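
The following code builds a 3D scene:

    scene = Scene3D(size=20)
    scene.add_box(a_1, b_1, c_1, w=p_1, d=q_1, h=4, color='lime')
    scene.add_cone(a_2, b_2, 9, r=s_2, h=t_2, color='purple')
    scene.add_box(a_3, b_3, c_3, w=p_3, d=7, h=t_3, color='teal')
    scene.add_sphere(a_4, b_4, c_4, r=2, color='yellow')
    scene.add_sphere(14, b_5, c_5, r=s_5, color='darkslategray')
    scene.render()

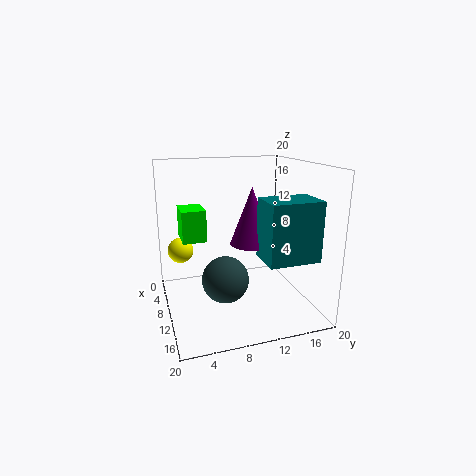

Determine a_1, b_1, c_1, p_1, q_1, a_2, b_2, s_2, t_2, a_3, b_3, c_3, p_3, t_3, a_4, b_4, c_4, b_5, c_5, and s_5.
a_1 = 9
b_1 = 2
c_1 = 11
p_1 = 4
q_1 = 3
a_2 = 10
b_2 = 12
s_2 = 3
t_2 = 8
a_3 = 12
b_3 = 12
c_3 = 8
p_3 = 5
t_3 = 8
a_4 = 2
b_4 = 3
c_4 = 6
b_5 = 7
c_5 = 6
s_5 = 3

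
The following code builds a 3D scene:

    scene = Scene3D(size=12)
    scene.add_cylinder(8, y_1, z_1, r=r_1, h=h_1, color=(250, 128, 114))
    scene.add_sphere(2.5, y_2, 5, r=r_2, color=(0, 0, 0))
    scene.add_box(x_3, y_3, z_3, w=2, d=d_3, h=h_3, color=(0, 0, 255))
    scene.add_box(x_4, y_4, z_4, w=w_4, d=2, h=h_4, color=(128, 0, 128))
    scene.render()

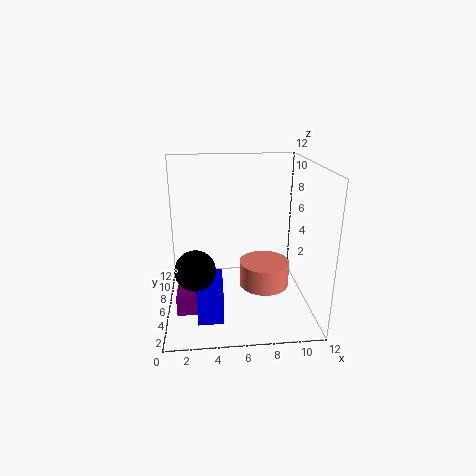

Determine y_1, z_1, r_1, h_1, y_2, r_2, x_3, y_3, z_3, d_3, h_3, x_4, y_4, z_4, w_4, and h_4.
y_1 = 4.5; z_1 = 2.5; r_1 = 2; h_1 = 2; y_2 = 2.5; r_2 = 1.5; x_3 = 2.5; y_3 = 2; z_3 = 0.5; d_3 = 2.5; h_3 = 3.5; x_4 = 1; y_4 = 2; z_4 = 1.5; w_4 = 3.5; h_4 = 1.5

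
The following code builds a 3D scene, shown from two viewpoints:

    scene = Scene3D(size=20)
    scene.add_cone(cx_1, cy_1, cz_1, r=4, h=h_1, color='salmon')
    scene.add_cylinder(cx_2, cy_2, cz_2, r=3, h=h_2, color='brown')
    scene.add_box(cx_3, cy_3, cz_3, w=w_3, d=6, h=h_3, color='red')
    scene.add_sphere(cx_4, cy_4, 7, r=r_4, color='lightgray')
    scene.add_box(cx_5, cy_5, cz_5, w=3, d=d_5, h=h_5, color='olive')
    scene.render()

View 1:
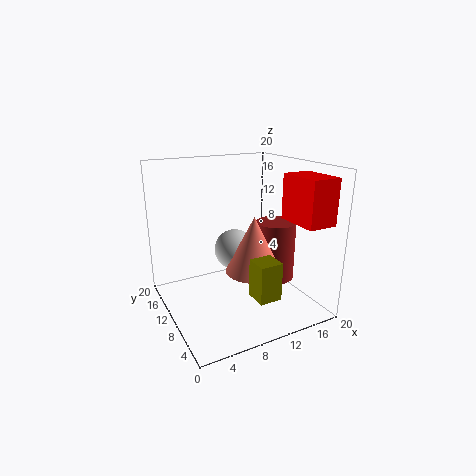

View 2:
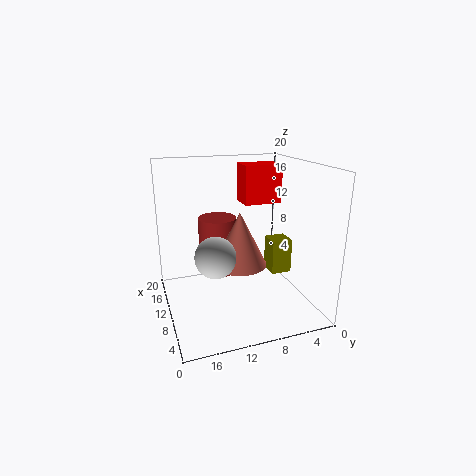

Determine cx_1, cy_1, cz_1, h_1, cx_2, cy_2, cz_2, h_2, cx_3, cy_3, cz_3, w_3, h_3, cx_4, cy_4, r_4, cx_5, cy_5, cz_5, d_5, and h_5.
cx_1 = 12; cy_1 = 9; cz_1 = 5; h_1 = 8; cx_2 = 17; cy_2 = 11; cz_2 = 2; h_2 = 9; cx_3 = 15; cy_3 = 1; cz_3 = 13; w_3 = 4; h_3 = 6; cx_4 = 11; cy_4 = 13; r_4 = 3; cx_5 = 9; cy_5 = 2; cz_5 = 4; d_5 = 3; h_5 = 5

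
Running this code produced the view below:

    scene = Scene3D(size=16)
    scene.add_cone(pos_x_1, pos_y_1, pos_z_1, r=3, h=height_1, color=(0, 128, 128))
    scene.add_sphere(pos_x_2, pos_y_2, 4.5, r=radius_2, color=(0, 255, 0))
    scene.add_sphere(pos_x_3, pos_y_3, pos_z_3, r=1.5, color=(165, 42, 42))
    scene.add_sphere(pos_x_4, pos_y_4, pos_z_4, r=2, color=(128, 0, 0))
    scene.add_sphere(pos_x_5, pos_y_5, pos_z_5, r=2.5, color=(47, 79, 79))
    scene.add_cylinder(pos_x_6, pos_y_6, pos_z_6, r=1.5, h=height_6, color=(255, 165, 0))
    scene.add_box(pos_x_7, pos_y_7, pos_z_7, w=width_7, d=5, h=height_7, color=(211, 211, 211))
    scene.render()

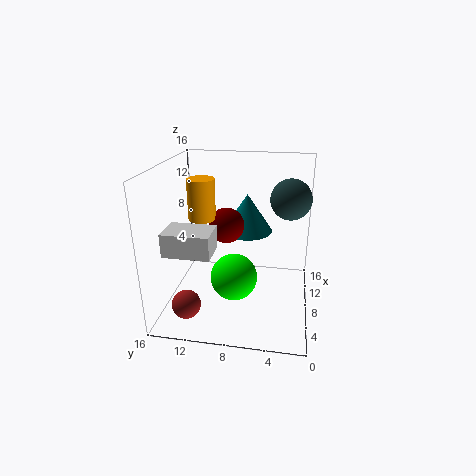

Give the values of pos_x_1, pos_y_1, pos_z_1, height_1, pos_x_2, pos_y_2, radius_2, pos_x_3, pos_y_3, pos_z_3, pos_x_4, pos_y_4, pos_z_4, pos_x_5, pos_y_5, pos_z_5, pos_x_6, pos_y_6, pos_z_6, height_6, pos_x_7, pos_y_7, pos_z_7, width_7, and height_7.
pos_x_1 = 11.5
pos_y_1 = 7.5
pos_z_1 = 7.5
height_1 = 4.5
pos_x_2 = 5.5
pos_y_2 = 8
radius_2 = 2.5
pos_x_3 = 2.5
pos_y_3 = 12.5
pos_z_3 = 2.5
pos_x_4 = 9
pos_y_4 = 9.5
pos_z_4 = 9
pos_x_5 = 13.5
pos_y_5 = 2.5
pos_z_5 = 11
pos_x_6 = 8
pos_y_6 = 12
pos_z_6 = 10
height_6 = 4.5
pos_x_7 = 3
pos_y_7 = 10
pos_z_7 = 7.5
width_7 = 3.5
height_7 = 2.5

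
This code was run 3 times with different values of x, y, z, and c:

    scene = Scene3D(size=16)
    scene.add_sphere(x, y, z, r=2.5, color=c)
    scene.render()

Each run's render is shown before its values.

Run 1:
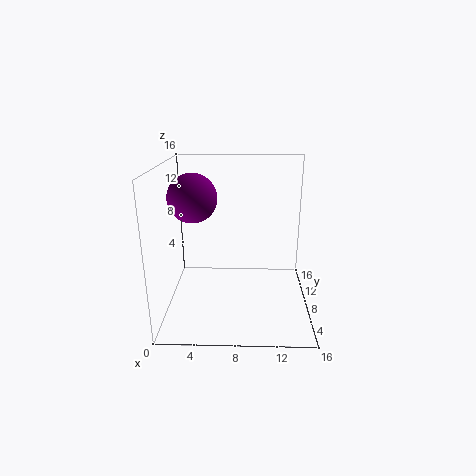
x = 3.5, y = 6, z = 13, c = 'purple'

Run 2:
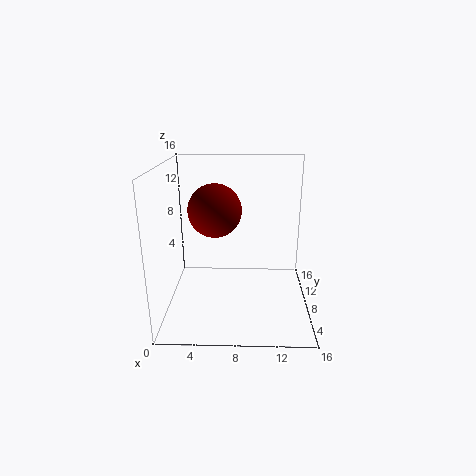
x = 6, y = 3.5, z = 12.5, c = 'maroon'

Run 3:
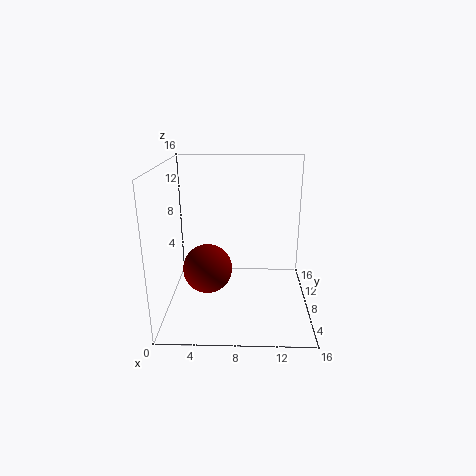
x = 5, y = 4.5, z = 6, c = 'maroon'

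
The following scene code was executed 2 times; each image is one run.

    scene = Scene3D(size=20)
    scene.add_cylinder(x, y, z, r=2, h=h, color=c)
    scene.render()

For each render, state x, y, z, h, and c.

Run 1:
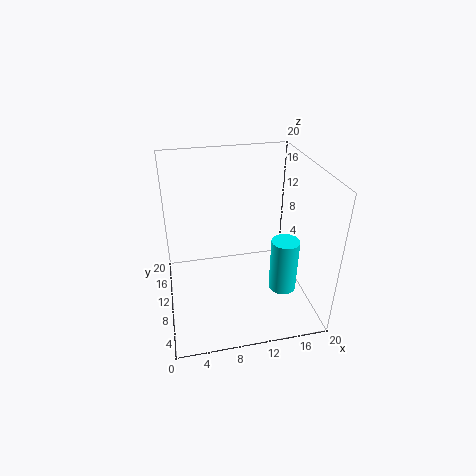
x = 16.5; y = 8.5; z = 1.5; h = 8; c = 'cyan'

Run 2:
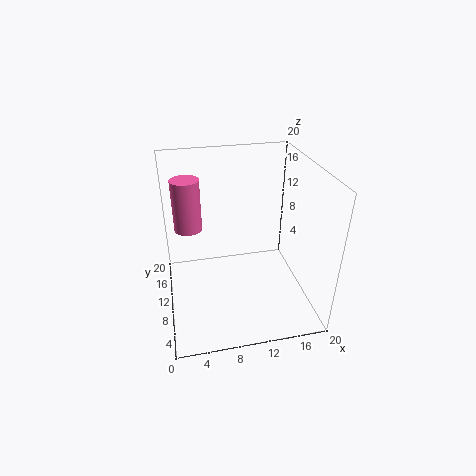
x = 3.5; y = 14; z = 10; h = 7.5; c = 'hotpink'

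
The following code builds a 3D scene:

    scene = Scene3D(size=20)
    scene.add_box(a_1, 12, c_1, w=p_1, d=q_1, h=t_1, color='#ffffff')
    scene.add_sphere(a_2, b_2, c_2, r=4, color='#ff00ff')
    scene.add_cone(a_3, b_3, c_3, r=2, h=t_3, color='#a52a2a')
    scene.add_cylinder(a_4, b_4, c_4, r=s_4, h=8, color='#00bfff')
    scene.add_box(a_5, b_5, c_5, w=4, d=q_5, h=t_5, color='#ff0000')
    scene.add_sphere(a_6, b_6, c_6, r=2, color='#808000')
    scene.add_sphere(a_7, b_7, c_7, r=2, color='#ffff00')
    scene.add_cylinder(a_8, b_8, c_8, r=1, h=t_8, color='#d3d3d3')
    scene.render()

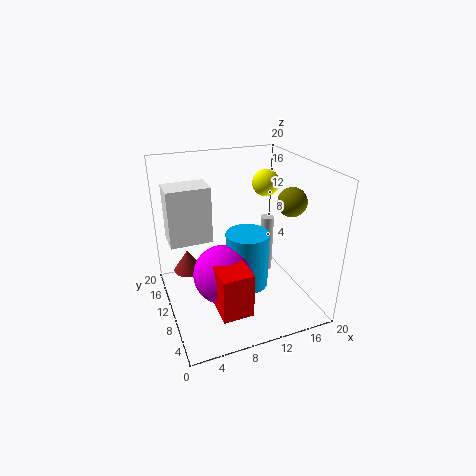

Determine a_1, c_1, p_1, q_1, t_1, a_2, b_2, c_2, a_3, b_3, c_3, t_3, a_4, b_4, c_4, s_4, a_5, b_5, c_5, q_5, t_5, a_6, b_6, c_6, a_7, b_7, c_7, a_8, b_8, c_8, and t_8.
a_1 = 1, c_1 = 9, p_1 = 6, q_1 = 4, t_1 = 8, a_2 = 7, b_2 = 8, c_2 = 6, a_3 = 3, b_3 = 11, c_3 = 6, t_3 = 3, a_4 = 11, b_4 = 9, c_4 = 3, s_4 = 3, a_5 = 5, b_5 = 2, c_5 = 3, q_5 = 4, t_5 = 6, a_6 = 17, b_6 = 8, c_6 = 15, a_7 = 16, b_7 = 14, c_7 = 16, a_8 = 16, b_8 = 13, c_8 = 2, t_8 = 9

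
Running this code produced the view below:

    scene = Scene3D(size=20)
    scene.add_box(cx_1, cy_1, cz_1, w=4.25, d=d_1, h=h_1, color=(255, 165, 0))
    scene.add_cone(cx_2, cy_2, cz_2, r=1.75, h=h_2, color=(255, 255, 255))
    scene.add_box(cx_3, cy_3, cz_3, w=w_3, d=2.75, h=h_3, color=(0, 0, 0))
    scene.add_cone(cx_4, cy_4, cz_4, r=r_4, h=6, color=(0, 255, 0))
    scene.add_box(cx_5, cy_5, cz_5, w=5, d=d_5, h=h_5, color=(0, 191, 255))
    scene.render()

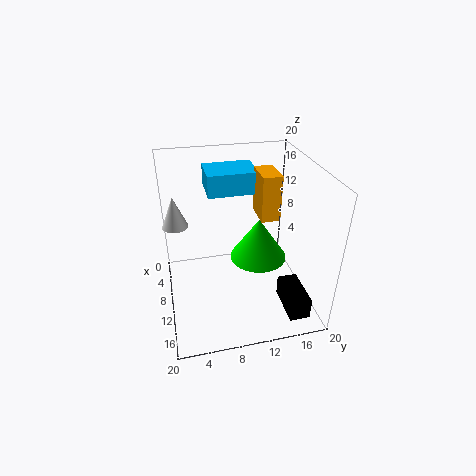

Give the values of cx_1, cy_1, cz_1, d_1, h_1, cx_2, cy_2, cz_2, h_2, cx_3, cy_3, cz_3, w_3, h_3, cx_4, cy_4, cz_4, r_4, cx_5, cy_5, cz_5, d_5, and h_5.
cx_1 = 8.25
cy_1 = 12.5
cz_1 = 13.5
d_1 = 2.5
h_1 = 6
cx_2 = 8.25
cy_2 = 1.75
cz_2 = 12
h_2 = 4.25
cx_3 = 12.75
cy_3 = 15.25
cz_3 = 1.25
w_3 = 5.75
h_3 = 3
cx_4 = 10
cy_4 = 13
cz_4 = 6.5
r_4 = 4
cx_5 = 4.25
cy_5 = 6.25
cz_5 = 16
d_5 = 6.75
h_5 = 3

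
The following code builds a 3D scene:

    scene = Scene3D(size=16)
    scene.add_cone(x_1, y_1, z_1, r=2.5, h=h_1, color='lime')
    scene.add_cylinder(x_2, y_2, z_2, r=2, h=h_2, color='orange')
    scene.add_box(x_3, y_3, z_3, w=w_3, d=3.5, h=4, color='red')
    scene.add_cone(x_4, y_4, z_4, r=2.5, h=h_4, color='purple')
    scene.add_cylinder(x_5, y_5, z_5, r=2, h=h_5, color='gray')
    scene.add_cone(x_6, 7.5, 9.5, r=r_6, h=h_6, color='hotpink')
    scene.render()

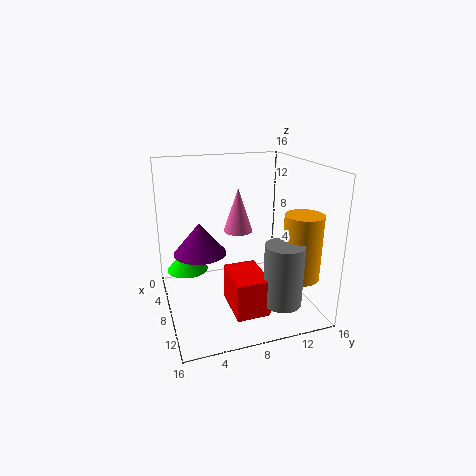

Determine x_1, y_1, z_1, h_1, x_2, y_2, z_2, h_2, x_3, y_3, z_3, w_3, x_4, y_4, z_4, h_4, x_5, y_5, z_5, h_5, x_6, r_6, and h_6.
x_1 = 3, y_1 = 3, z_1 = 2.5, h_1 = 3, x_2 = 12.5, y_2 = 13.5, z_2 = 4.5, h_2 = 7, x_3 = 9, y_3 = 6, z_3 = 1.5, w_3 = 5, x_4 = 11.5, y_4 = 3, z_4 = 8.5, h_4 = 3, x_5 = 13.5, y_5 = 11, z_5 = 2.5, h_5 = 6.5, x_6 = 9.5, r_6 = 1.5, h_6 = 4.5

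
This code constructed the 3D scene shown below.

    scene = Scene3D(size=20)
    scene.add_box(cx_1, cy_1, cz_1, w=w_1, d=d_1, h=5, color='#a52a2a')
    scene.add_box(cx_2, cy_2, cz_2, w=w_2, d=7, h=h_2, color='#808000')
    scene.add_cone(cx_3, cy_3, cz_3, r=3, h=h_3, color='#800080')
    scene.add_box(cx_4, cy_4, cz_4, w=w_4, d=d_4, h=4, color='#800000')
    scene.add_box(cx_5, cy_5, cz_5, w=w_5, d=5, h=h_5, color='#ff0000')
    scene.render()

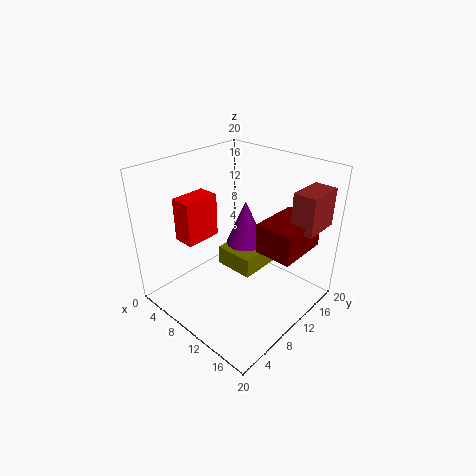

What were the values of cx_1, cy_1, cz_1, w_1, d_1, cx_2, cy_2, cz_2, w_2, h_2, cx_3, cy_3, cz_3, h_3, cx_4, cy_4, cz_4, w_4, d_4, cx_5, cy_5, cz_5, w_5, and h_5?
cx_1 = 17; cy_1 = 12; cz_1 = 13; w_1 = 3; d_1 = 5; cx_2 = 5; cy_2 = 11; cz_2 = 3; w_2 = 6; h_2 = 3; cx_3 = 7; cy_3 = 15; cz_3 = 6; h_3 = 7; cx_4 = 14; cy_4 = 9; cz_4 = 10; w_4 = 5; d_4 = 7; cx_5 = 4; cy_5 = 4; cz_5 = 10; w_5 = 3; h_5 = 6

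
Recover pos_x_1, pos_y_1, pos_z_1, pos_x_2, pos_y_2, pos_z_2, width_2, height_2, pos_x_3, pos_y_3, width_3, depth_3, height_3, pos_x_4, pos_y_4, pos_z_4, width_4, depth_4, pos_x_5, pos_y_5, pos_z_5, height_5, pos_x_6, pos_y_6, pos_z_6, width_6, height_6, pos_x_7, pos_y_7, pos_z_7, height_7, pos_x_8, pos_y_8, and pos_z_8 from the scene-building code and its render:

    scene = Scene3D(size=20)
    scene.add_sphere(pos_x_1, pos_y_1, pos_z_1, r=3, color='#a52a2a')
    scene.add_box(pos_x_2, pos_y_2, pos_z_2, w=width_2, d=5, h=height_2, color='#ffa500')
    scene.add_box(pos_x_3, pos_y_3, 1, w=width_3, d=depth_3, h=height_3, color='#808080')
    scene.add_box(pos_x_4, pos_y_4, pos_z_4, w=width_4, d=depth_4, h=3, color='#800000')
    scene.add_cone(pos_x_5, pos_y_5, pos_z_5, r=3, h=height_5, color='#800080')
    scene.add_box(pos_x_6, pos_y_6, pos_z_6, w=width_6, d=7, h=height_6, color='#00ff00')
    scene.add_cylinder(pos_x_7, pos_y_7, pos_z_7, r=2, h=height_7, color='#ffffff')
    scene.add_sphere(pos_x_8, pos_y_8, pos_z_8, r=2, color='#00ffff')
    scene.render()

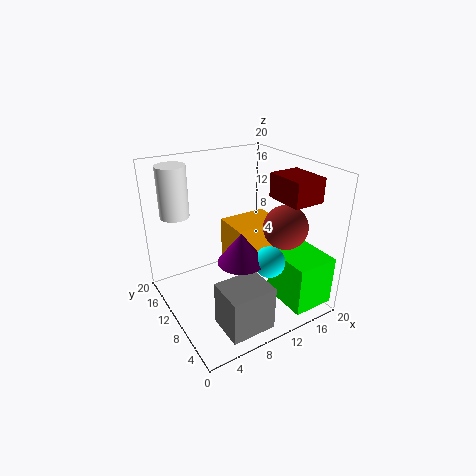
pos_x_1 = 15, pos_y_1 = 6, pos_z_1 = 12, pos_x_2 = 9, pos_y_2 = 8, pos_z_2 = 5, width_2 = 7, height_2 = 7, pos_x_3 = 4, pos_y_3 = 1, width_3 = 6, depth_3 = 5, height_3 = 6, pos_x_4 = 12, pos_y_4 = 1, pos_z_4 = 17, width_4 = 4, depth_4 = 5, pos_x_5 = 8, pos_y_5 = 6, pos_z_5 = 9, height_5 = 4, pos_x_6 = 14, pos_y_6 = 1, pos_z_6 = 1, width_6 = 6, height_6 = 7, pos_x_7 = 3, pos_y_7 = 15, pos_z_7 = 13, height_7 = 7, pos_x_8 = 11, pos_y_8 = 4, pos_z_8 = 9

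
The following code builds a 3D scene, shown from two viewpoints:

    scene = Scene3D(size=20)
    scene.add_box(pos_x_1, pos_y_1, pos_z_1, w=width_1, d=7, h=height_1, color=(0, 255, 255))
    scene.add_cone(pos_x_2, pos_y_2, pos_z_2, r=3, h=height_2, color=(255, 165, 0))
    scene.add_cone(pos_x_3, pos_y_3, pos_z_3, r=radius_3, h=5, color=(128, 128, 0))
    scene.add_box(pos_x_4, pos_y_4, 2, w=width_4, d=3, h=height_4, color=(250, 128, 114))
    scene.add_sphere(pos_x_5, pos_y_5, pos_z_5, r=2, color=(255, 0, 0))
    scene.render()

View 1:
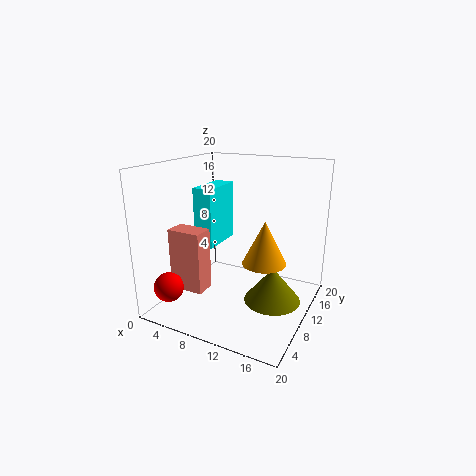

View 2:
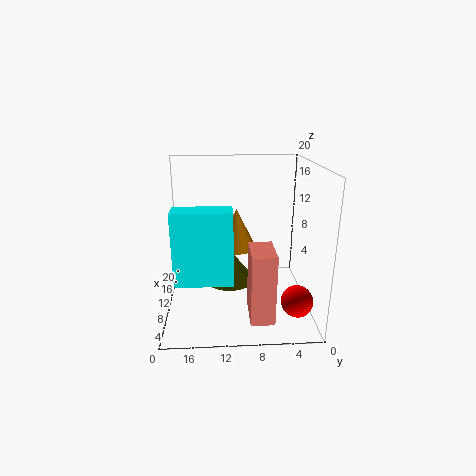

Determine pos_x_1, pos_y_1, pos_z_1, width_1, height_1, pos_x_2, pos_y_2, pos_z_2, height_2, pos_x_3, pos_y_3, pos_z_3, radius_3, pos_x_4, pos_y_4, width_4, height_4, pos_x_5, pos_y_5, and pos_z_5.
pos_x_1 = 2, pos_y_1 = 11, pos_z_1 = 7, width_1 = 3, height_1 = 9, pos_x_2 = 14, pos_y_2 = 10, pos_z_2 = 7, height_2 = 6, pos_x_3 = 15, pos_y_3 = 11, pos_z_3 = 1, radius_3 = 4, pos_x_4 = 1, pos_y_4 = 6, width_4 = 5, height_4 = 9, pos_x_5 = 3, pos_y_5 = 3, pos_z_5 = 4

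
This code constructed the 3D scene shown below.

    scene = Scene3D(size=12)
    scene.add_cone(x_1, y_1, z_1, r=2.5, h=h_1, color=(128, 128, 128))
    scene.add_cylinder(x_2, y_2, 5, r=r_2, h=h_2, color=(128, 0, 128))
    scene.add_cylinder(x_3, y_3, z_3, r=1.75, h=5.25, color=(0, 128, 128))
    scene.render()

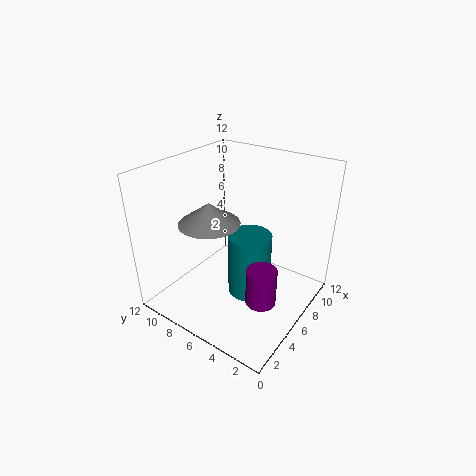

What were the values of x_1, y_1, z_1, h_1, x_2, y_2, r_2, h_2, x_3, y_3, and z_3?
x_1 = 4.5, y_1 = 7.75, z_1 = 7.5, h_1 = 1.75, x_2 = 1.5, y_2 = 1, r_2 = 1, h_2 = 2.5, x_3 = 5.5, y_3 = 4.5, z_3 = 1.75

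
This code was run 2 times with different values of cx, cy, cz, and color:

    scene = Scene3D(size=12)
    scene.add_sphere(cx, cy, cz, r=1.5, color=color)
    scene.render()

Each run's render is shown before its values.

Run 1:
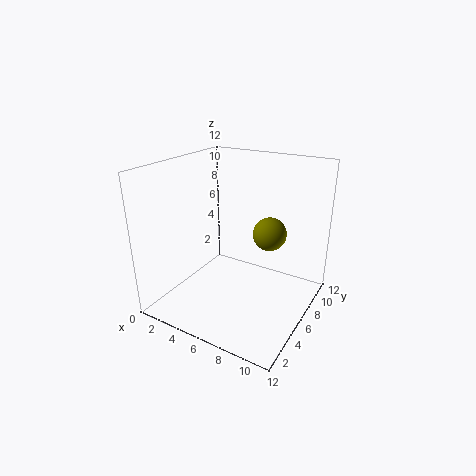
cx = 7.5, cy = 9, cz = 5.5, color = 'olive'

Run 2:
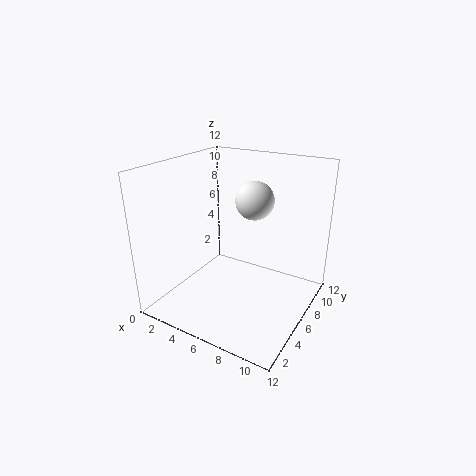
cx = 7.5, cy = 6, cz = 9.5, color = 'white'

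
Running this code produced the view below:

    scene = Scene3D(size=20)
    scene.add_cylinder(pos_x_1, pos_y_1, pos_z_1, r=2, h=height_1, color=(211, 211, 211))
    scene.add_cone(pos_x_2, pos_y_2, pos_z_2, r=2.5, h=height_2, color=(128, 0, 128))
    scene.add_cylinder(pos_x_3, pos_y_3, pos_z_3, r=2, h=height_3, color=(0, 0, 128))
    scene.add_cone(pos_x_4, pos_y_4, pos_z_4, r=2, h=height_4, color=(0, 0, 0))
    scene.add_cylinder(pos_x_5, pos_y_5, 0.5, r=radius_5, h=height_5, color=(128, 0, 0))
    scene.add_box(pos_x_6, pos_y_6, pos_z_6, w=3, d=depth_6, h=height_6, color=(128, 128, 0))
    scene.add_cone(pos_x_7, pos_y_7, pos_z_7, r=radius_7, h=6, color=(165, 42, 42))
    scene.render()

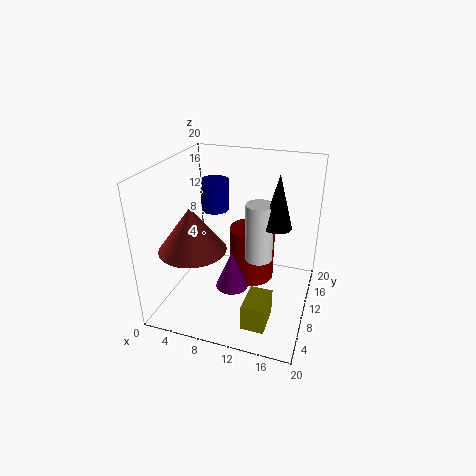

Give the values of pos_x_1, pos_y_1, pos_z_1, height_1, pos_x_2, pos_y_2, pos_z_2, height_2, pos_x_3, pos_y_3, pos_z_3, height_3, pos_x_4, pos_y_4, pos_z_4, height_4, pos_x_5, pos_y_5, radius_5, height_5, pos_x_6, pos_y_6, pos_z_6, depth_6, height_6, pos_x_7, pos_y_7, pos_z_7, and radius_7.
pos_x_1 = 12.5
pos_y_1 = 12
pos_z_1 = 6
height_1 = 8.5
pos_x_2 = 8.5
pos_y_2 = 11.5
pos_z_2 = 0.5
height_2 = 6
pos_x_3 = 5.5
pos_y_3 = 13
pos_z_3 = 12.5
height_3 = 4.5
pos_x_4 = 15
pos_y_4 = 12
pos_z_4 = 11.5
height_4 = 7.5
pos_x_5 = 10.5
pos_y_5 = 15.5
radius_5 = 3.5
height_5 = 8.5
pos_x_6 = 13
pos_y_6 = 2
pos_z_6 = 1.5
depth_6 = 4.5
height_6 = 3.5
pos_x_7 = 5
pos_y_7 = 6
pos_z_7 = 9.5
radius_7 = 4.5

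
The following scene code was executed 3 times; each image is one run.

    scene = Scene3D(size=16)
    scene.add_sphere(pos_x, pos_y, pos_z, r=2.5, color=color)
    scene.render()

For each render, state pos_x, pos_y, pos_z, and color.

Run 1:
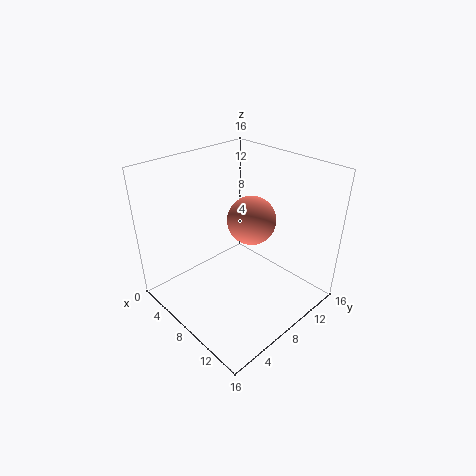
pos_x = 10; pos_y = 8; pos_z = 11; color = 'salmon'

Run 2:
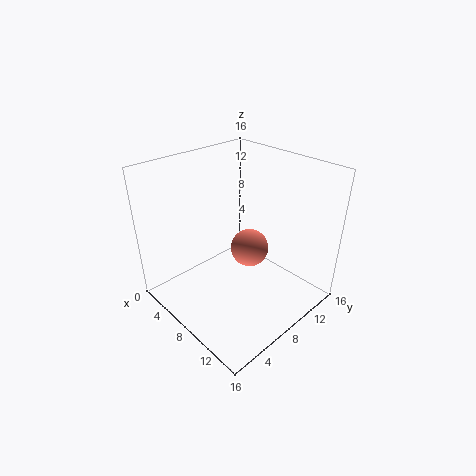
pos_x = 5; pos_y = 13; pos_z = 3; color = 'salmon'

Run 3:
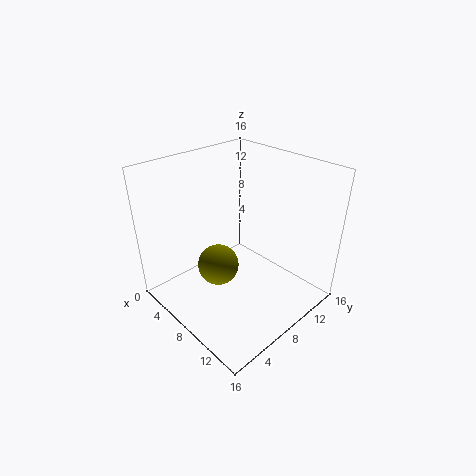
pos_x = 5; pos_y = 7.5; pos_z = 3; color = 'olive'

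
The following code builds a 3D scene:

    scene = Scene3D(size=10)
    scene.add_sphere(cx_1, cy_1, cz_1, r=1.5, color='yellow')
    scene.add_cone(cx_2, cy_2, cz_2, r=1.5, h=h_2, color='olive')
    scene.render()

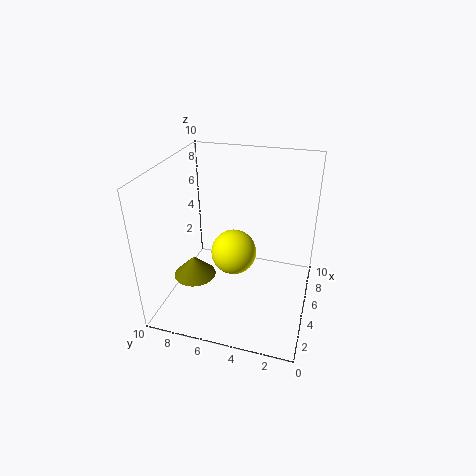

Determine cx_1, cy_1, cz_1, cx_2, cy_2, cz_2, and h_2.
cx_1 = 4, cy_1 = 5, cz_1 = 4.5, cx_2 = 4, cy_2 = 8, cz_2 = 2, h_2 = 1.5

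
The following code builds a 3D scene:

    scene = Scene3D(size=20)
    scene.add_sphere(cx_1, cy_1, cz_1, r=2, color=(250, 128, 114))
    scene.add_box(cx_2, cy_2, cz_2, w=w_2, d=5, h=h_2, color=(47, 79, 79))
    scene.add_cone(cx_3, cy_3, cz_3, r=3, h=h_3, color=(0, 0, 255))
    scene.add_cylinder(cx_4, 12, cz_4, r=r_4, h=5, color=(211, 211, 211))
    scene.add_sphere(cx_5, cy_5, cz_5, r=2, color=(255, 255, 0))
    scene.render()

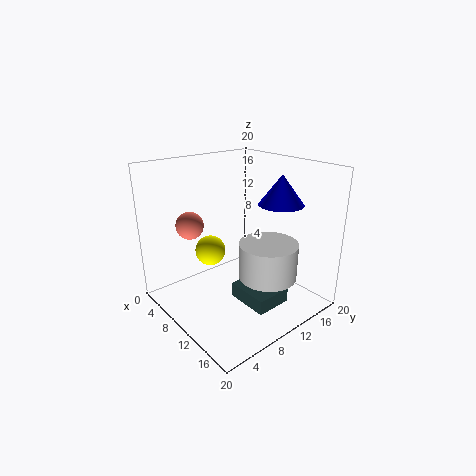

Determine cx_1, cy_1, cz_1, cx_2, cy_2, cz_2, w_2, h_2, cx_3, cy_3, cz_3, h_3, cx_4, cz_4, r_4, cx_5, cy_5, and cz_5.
cx_1 = 4, cy_1 = 6, cz_1 = 11, cx_2 = 11, cy_2 = 8, cz_2 = 2, w_2 = 6, h_2 = 2, cx_3 = 14, cy_3 = 14, cz_3 = 15, h_3 = 4, cx_4 = 14, cz_4 = 5, r_4 = 4, cx_5 = 9, cy_5 = 6, cz_5 = 9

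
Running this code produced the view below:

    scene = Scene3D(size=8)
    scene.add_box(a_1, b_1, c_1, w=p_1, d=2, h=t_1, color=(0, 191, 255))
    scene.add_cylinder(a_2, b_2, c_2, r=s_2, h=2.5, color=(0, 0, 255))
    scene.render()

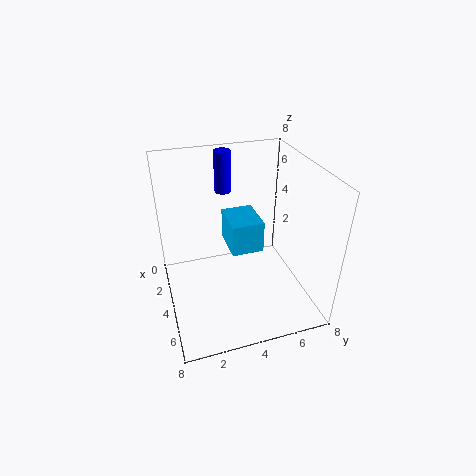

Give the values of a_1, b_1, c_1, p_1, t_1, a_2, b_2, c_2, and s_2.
a_1 = 0.5, b_1 = 4, c_1 = 2, p_1 = 2.5, t_1 = 2, a_2 = 1, b_2 = 4, c_2 = 5.5, s_2 = 0.5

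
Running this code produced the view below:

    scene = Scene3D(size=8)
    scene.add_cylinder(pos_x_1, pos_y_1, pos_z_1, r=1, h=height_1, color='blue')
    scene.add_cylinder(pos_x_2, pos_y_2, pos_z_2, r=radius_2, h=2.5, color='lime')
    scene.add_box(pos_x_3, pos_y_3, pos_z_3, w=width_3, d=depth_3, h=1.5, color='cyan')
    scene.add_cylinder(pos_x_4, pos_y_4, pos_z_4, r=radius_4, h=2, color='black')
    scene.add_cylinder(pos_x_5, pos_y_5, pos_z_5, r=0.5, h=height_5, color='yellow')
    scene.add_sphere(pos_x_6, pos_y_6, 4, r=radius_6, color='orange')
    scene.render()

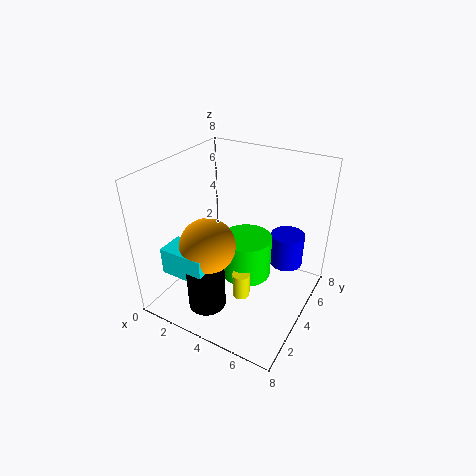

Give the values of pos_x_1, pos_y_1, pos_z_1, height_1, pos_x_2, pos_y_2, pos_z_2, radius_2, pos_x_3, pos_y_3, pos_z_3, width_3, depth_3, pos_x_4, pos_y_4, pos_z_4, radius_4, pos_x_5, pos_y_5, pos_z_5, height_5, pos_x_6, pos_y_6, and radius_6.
pos_x_1 = 6, pos_y_1 = 6.5, pos_z_1 = 1.5, height_1 = 2, pos_x_2 = 4, pos_y_2 = 5, pos_z_2 = 1, radius_2 = 1.5, pos_x_3 = 1, pos_y_3 = 1, pos_z_3 = 2.5, width_3 = 2.5, depth_3 = 1.5, pos_x_4 = 3.5, pos_y_4 = 1.5, pos_z_4 = 1, radius_4 = 1, pos_x_5 = 4.5, pos_y_5 = 3.5, pos_z_5 = 0.5, height_5 = 1.5, pos_x_6 = 3, pos_y_6 = 2.5, radius_6 = 1.5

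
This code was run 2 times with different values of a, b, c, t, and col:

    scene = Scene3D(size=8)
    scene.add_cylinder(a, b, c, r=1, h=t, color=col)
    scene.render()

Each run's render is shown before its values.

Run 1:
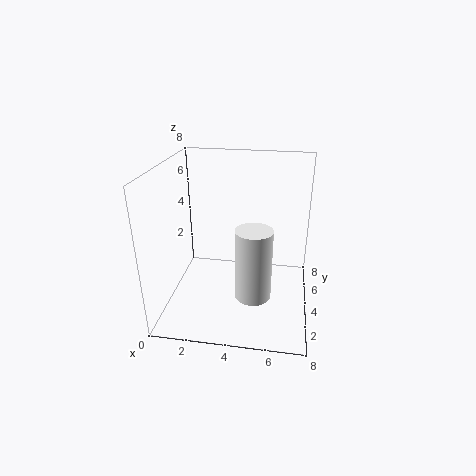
a = 5; b = 3; c = 1; t = 4; col = 'white'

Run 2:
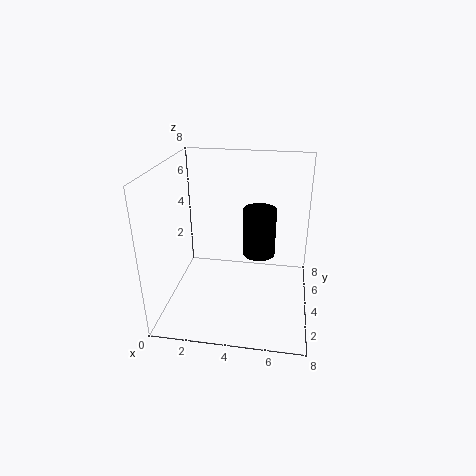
a = 5; b = 6; c = 2; t = 3; col = 'black'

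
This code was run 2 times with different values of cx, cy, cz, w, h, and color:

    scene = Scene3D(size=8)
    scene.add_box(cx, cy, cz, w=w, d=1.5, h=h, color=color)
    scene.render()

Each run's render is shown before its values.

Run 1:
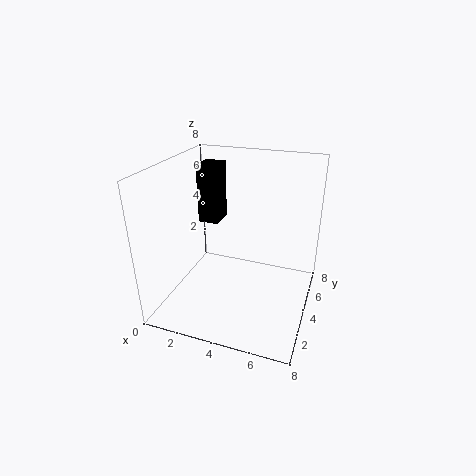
cx = 1; cy = 5.25; cz = 4; w = 1.25; h = 3.5; color = 'black'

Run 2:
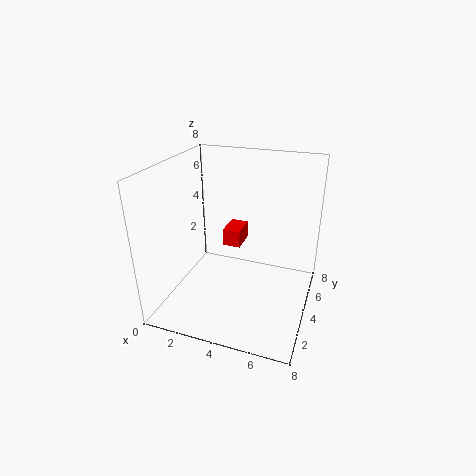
cx = 3; cy = 4.25; cz = 3.25; w = 1; h = 1; color = 'red'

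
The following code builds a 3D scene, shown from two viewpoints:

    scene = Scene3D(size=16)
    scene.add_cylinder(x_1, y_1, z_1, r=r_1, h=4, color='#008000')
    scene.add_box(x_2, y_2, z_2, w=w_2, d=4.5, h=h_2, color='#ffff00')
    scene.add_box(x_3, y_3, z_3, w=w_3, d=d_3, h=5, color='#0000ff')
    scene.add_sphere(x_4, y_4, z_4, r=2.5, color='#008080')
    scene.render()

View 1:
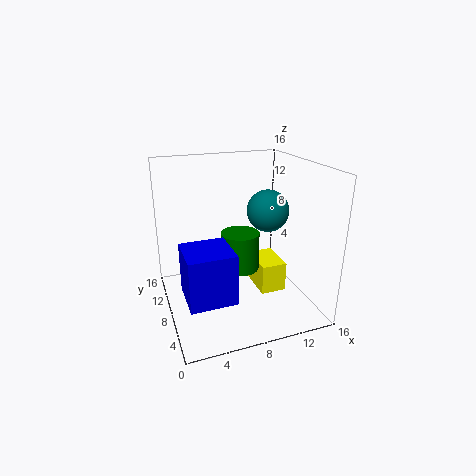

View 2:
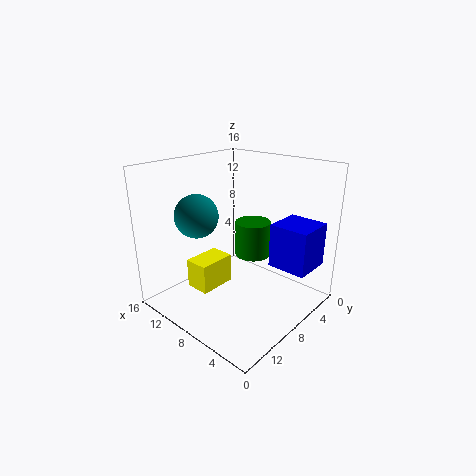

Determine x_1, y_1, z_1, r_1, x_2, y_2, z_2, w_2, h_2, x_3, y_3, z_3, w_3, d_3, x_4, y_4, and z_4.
x_1 = 7.5
y_1 = 6
z_1 = 5.5
r_1 = 2
x_2 = 10.5
y_2 = 6.5
z_2 = 1
w_2 = 3
h_2 = 3.5
x_3 = 1
y_3 = 1
z_3 = 4.5
w_3 = 4.5
d_3 = 4.5
x_4 = 12.5
y_4 = 10
z_4 = 10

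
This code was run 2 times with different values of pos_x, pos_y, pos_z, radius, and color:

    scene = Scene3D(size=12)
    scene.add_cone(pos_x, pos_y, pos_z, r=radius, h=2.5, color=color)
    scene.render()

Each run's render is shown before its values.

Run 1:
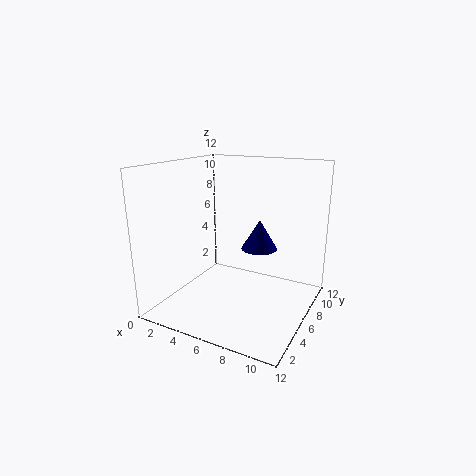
pos_x = 7.5
pos_y = 7
pos_z = 5
radius = 1.5
color = 'navy'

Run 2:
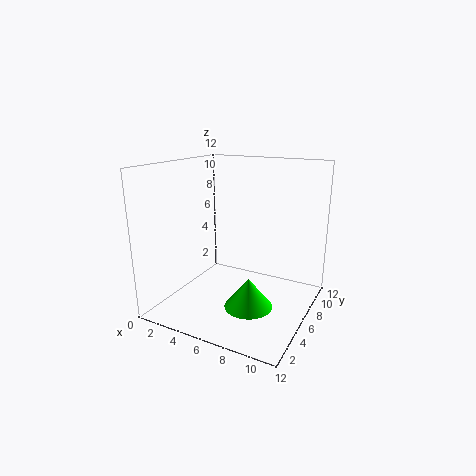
pos_x = 7.5
pos_y = 5
pos_z = 0.5
radius = 2
color = 'lime'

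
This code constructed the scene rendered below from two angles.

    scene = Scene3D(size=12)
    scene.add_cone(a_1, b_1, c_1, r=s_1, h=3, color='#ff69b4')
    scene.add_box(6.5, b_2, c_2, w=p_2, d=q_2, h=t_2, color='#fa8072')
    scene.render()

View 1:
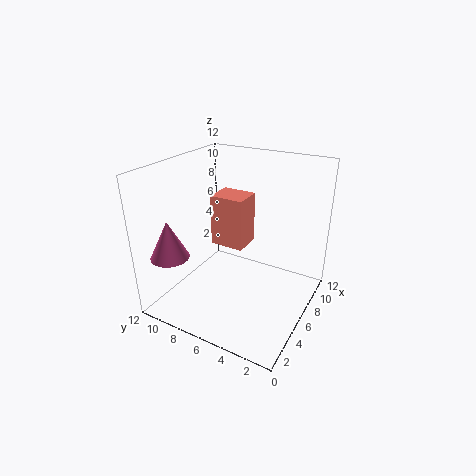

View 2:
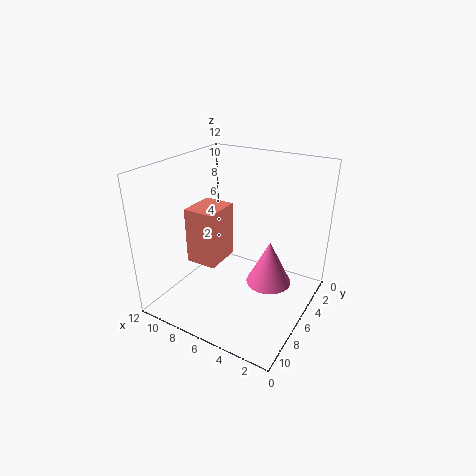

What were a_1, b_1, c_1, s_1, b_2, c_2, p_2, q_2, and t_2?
a_1 = 1.5
b_1 = 9.5
c_1 = 5.5
s_1 = 1.5
b_2 = 6
c_2 = 4.5
p_2 = 2.5
q_2 = 3
t_2 = 4.5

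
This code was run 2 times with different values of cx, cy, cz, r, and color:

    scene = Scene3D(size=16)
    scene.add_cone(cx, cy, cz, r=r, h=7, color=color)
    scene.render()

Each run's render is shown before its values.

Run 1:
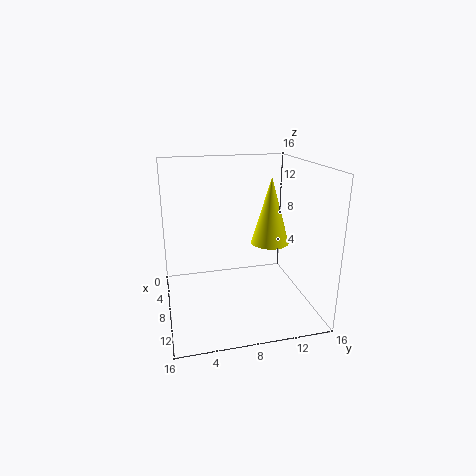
cx = 10; cy = 11; cz = 8; r = 2; color = 'yellow'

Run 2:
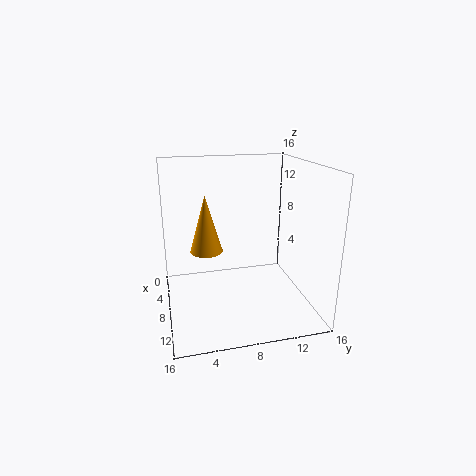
cx = 4; cy = 5; cz = 5; r = 2; color = 'orange'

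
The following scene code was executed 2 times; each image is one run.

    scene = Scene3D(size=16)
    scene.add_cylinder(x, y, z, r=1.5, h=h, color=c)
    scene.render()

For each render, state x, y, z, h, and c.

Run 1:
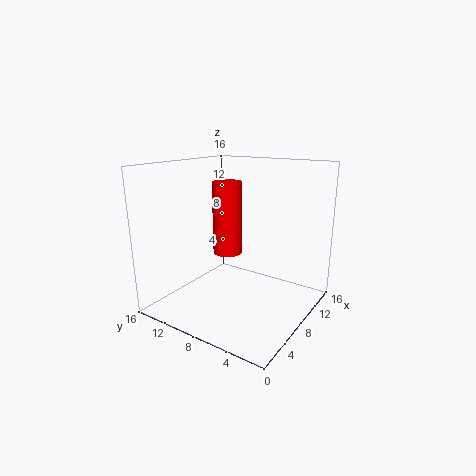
x = 6; y = 8; z = 7; h = 7.5; c = 'red'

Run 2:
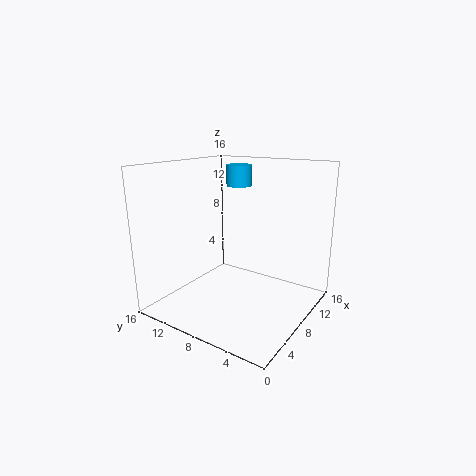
x = 12; y = 10.5; z = 13; h = 2.5; c = 'deepskyblue'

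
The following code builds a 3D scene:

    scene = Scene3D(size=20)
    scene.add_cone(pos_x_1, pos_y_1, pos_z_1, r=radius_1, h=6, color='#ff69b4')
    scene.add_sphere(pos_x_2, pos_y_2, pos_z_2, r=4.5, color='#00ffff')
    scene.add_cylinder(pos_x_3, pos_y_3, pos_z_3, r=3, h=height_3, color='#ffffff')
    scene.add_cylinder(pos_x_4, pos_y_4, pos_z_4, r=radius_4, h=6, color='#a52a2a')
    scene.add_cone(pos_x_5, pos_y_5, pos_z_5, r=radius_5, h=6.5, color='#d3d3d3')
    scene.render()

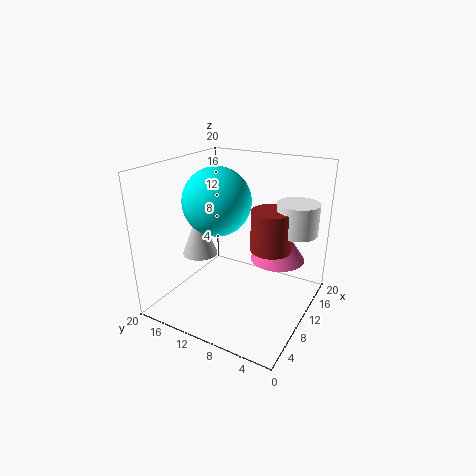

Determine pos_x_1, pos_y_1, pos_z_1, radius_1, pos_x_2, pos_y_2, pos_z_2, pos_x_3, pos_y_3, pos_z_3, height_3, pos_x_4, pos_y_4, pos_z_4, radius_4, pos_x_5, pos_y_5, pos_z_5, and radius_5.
pos_x_1 = 15, pos_y_1 = 6, pos_z_1 = 5.5, radius_1 = 4, pos_x_2 = 8, pos_y_2 = 12, pos_z_2 = 15.5, pos_x_3 = 15.5, pos_y_3 = 3.5, pos_z_3 = 10, height_3 = 4.5, pos_x_4 = 13.5, pos_y_4 = 6.5, pos_z_4 = 7.5, radius_4 = 3, pos_x_5 = 8.5, pos_y_5 = 15.5, pos_z_5 = 7, radius_5 = 2.5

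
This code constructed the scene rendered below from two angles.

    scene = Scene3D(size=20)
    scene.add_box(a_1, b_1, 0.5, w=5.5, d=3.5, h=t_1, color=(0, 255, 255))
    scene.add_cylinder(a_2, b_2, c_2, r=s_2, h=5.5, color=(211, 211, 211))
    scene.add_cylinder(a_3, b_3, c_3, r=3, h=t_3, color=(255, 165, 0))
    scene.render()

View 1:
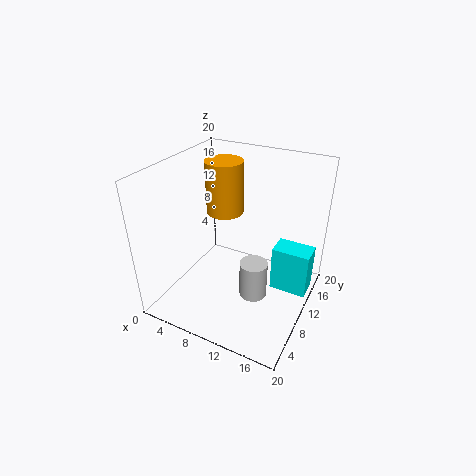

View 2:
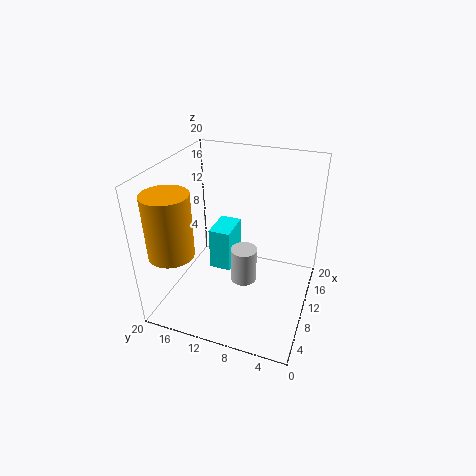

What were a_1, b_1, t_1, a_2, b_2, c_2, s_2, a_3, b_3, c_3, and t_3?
a_1 = 14
b_1 = 13
t_1 = 7
a_2 = 12.5
b_2 = 10
c_2 = 1
s_2 = 2
a_3 = 4
b_3 = 17
c_3 = 9.5
t_3 = 8.5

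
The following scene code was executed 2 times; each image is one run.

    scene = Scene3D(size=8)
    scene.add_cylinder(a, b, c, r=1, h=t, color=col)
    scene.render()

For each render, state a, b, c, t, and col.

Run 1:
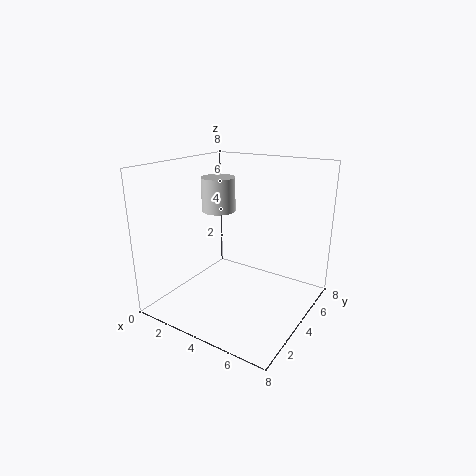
a = 2; b = 5; c = 5; t = 2; col = 'lightgray'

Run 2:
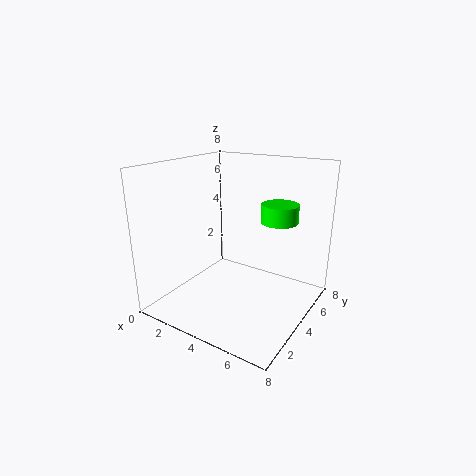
a = 6; b = 5; c = 5; t = 1; col = 'lime'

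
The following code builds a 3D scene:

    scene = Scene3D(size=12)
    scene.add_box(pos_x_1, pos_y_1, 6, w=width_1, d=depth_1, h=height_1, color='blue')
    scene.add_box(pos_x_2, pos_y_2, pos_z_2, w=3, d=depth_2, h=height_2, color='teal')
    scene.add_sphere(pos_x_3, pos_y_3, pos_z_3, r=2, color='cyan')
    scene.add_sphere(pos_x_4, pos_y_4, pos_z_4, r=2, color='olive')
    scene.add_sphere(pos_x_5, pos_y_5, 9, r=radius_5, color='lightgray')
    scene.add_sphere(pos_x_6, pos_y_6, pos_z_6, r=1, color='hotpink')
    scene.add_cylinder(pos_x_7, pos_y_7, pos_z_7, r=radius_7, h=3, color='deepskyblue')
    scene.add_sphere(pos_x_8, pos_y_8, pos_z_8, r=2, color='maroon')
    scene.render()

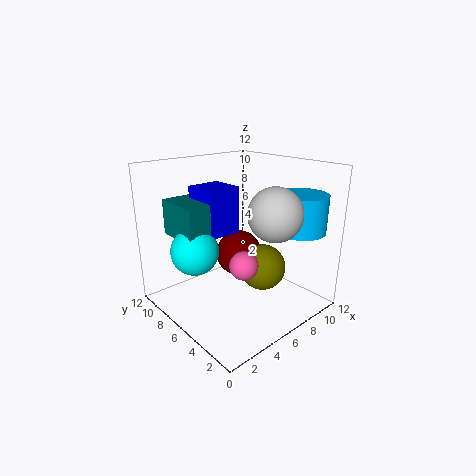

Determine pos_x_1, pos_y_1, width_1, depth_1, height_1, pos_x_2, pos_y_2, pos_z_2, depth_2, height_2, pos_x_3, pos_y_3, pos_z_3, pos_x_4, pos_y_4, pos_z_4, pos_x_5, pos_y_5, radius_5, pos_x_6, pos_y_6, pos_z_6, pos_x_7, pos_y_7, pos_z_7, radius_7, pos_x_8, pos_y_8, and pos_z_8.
pos_x_1 = 4, pos_y_1 = 7, width_1 = 3, depth_1 = 3, height_1 = 4, pos_x_2 = 2, pos_y_2 = 7, pos_z_2 = 6, depth_2 = 4, height_2 = 3, pos_x_3 = 3, pos_y_3 = 8, pos_z_3 = 5, pos_x_4 = 8, pos_y_4 = 5, pos_z_4 = 3, pos_x_5 = 6, pos_y_5 = 2, radius_5 = 2, pos_x_6 = 3, pos_y_6 = 2, pos_z_6 = 6, pos_x_7 = 9, pos_y_7 = 2, pos_z_7 = 7, radius_7 = 2, pos_x_8 = 7, pos_y_8 = 7, pos_z_8 = 4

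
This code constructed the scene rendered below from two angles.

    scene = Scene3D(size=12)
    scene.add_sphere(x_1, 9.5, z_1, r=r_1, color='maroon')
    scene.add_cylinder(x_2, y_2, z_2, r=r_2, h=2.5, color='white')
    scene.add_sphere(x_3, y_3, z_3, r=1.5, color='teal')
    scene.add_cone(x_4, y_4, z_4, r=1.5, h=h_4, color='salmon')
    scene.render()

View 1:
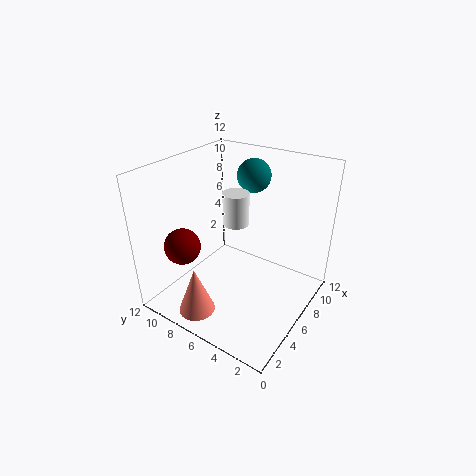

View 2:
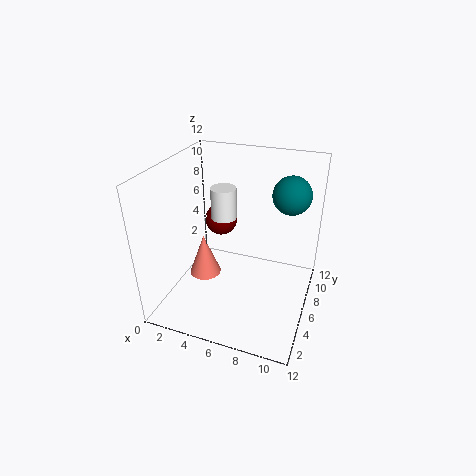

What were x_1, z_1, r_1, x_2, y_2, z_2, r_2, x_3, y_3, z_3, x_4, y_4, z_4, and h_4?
x_1 = 3, z_1 = 5.5, r_1 = 1.5, x_2 = 5, y_2 = 5.5, z_2 = 8, r_2 = 1, x_3 = 10, y_3 = 7, z_3 = 10, x_4 = 2, y_4 = 7.5, z_4 = 0.5, h_4 = 4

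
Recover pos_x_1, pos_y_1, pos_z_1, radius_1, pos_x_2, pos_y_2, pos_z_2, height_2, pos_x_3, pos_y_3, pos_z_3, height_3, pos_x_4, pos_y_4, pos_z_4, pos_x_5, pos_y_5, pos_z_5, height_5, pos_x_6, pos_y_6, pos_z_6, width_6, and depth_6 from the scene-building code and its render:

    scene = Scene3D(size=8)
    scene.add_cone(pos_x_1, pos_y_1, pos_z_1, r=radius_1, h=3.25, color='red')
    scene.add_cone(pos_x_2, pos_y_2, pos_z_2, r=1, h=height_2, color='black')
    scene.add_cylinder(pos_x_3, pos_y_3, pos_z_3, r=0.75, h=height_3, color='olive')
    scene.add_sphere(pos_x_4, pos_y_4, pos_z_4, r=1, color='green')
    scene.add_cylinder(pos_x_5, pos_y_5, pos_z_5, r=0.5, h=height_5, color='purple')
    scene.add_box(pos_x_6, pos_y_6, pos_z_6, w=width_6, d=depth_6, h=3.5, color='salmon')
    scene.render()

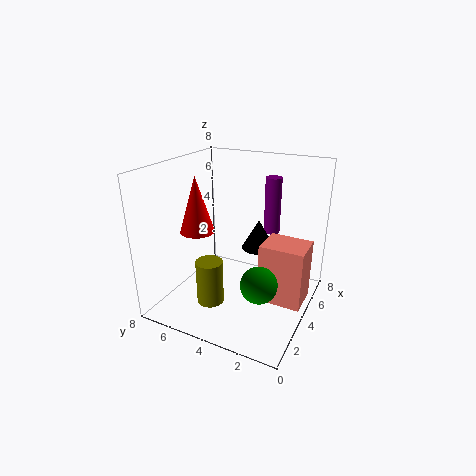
pos_x_1 = 3.75; pos_y_1 = 6.5; pos_z_1 = 4; radius_1 = 1; pos_x_2 = 5.75; pos_y_2 = 3.5; pos_z_2 = 2.75; height_2 = 1.75; pos_x_3 = 2.5; pos_y_3 = 5; pos_z_3 = 0.5; height_3 = 2.5; pos_x_4 = 3; pos_y_4 = 2.25; pos_z_4 = 2; pos_x_5 = 7.25; pos_y_5 = 3.25; pos_z_5 = 3.25; height_5 = 3.5; pos_x_6 = 4; pos_y_6 = 0.25; pos_z_6 = 0.25; width_6 = 2; depth_6 = 2.5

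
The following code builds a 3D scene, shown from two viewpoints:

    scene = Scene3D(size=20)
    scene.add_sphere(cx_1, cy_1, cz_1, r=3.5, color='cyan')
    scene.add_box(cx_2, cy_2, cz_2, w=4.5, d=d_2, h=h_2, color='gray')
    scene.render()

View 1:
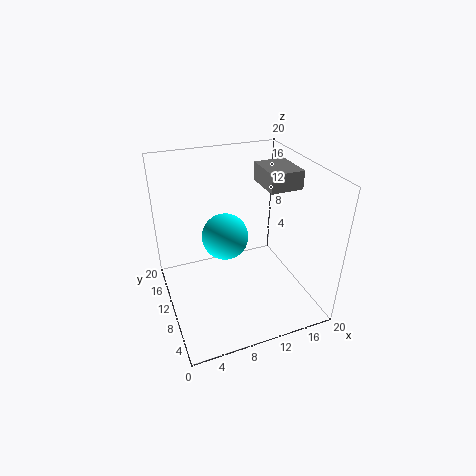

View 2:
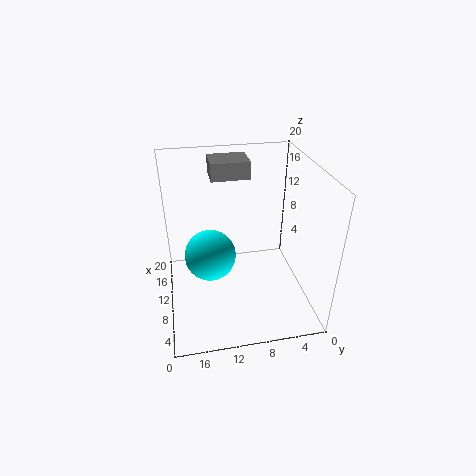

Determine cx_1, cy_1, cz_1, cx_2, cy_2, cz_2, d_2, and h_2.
cx_1 = 9.5
cy_1 = 14
cz_1 = 8
cx_2 = 13.5
cy_2 = 7.5
cz_2 = 17
d_2 = 5.5
h_2 = 2.5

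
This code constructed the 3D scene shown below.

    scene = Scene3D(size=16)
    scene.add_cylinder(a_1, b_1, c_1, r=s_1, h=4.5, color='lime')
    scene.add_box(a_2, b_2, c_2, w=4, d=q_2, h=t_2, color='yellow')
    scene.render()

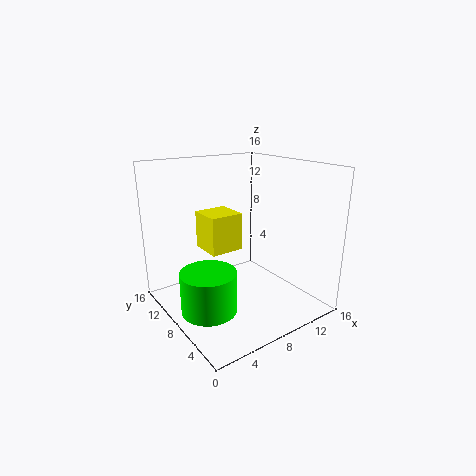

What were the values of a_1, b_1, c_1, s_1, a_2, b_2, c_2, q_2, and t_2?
a_1 = 3.5; b_1 = 7; c_1 = 1; s_1 = 3; a_2 = 6; b_2 = 10; c_2 = 5.5; q_2 = 4; t_2 = 4.5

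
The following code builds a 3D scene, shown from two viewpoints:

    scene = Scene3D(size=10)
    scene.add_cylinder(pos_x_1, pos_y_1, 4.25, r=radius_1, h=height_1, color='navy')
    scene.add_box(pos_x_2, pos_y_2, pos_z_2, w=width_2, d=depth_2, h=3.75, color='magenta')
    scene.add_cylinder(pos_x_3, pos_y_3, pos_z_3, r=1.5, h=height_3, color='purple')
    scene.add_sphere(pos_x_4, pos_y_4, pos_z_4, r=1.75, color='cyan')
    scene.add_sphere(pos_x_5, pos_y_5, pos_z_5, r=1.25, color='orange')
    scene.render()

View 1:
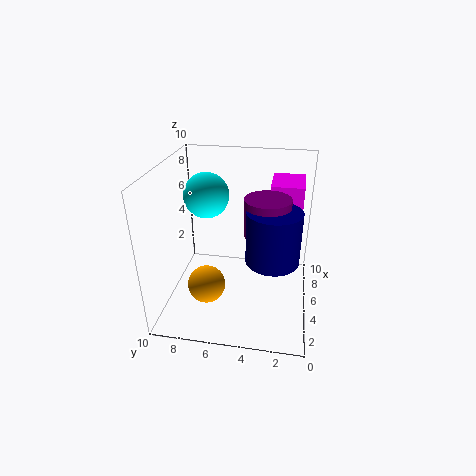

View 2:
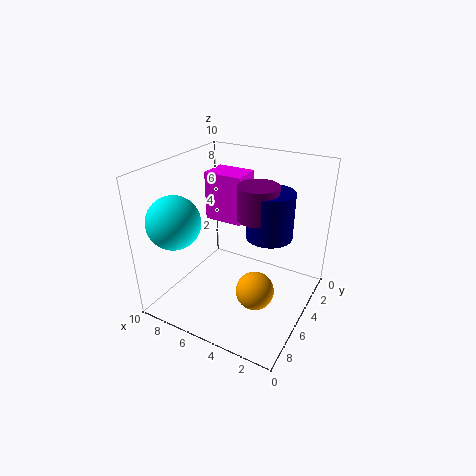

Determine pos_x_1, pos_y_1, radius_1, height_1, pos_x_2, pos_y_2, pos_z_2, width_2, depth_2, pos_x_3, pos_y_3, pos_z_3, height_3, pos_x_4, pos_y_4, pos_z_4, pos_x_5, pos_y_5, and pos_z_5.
pos_x_1 = 3.75, pos_y_1 = 2.5, radius_1 = 1.75, height_1 = 3.5, pos_x_2 = 6, pos_y_2 = 0.75, pos_z_2 = 4.75, width_2 = 3, depth_2 = 2.25, pos_x_3 = 4.5, pos_y_3 = 3, pos_z_3 = 5.75, height_3 = 2.5, pos_x_4 = 8, pos_y_4 = 8, pos_z_4 = 6.75, pos_x_5 = 2.75, pos_y_5 = 6.75, pos_z_5 = 2.5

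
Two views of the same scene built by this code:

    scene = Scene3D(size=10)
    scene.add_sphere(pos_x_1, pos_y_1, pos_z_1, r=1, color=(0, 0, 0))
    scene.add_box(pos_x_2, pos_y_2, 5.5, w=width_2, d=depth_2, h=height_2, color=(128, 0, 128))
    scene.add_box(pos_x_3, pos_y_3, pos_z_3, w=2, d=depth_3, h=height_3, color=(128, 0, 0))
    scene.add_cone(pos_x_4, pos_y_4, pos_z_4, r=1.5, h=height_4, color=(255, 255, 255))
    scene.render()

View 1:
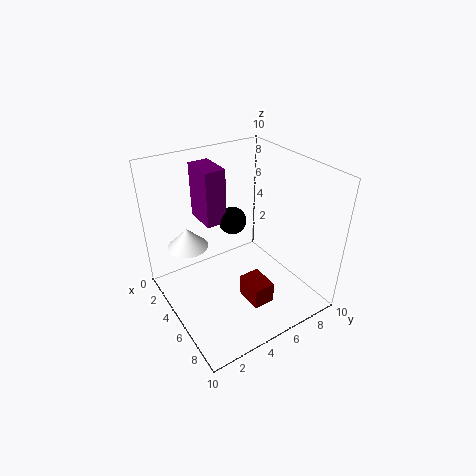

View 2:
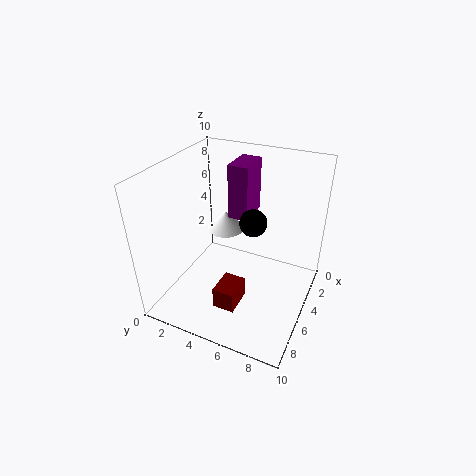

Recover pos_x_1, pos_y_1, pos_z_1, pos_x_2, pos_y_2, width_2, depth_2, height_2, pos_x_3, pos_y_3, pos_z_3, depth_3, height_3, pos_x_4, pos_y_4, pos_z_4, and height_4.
pos_x_1 = 3.5; pos_y_1 = 5.5; pos_z_1 = 5.5; pos_x_2 = 1; pos_y_2 = 3.5; width_2 = 2.5; depth_2 = 1.5; height_2 = 4; pos_x_3 = 6; pos_y_3 = 4.5; pos_z_3 = 1; depth_3 = 1.5; height_3 = 1.5; pos_x_4 = 2; pos_y_4 = 2.5; pos_z_4 = 3.5; height_4 = 1.5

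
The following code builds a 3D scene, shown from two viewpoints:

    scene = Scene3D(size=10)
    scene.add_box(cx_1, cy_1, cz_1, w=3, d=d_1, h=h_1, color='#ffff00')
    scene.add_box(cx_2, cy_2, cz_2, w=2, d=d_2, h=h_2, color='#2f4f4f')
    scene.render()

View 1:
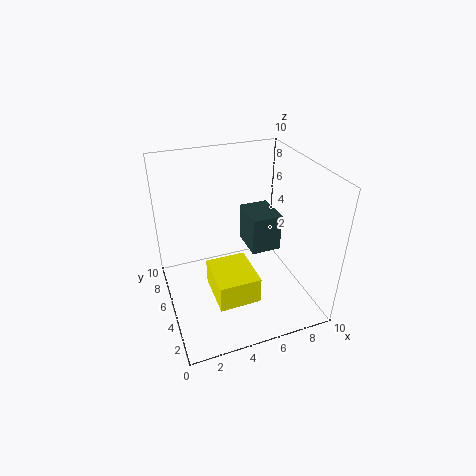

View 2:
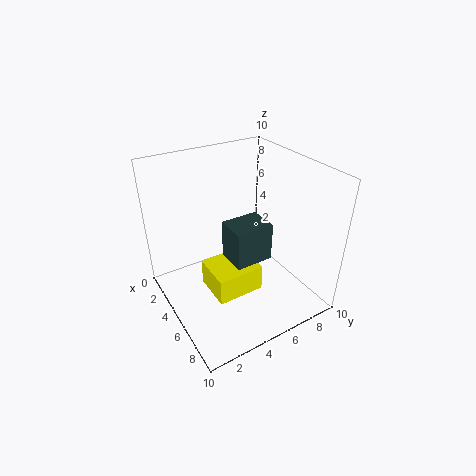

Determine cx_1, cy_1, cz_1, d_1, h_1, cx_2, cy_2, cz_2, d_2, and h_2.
cx_1 = 3; cy_1 = 3; cz_1 = 0.5; d_1 = 3.5; h_1 = 2; cx_2 = 5.5; cy_2 = 3.5; cz_2 = 4.5; d_2 = 2.5; h_2 = 2.5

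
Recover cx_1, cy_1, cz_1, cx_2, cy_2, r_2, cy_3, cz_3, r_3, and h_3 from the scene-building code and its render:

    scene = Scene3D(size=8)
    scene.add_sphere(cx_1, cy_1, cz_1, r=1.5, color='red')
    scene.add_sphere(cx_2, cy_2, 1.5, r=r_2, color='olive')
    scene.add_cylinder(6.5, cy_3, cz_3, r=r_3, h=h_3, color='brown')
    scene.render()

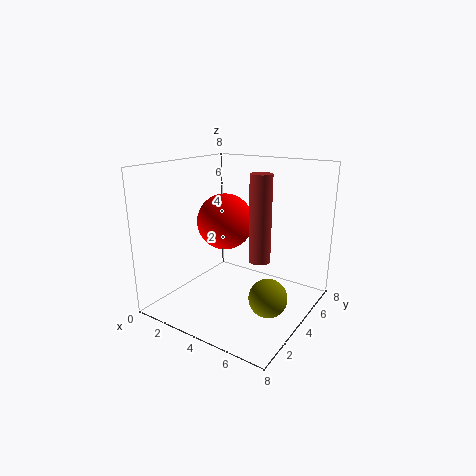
cx_1 = 3.5, cy_1 = 3.5, cz_1 = 5, cx_2 = 6.5, cy_2 = 3, r_2 = 1, cy_3 = 2, cz_3 = 4, r_3 = 0.5, h_3 = 4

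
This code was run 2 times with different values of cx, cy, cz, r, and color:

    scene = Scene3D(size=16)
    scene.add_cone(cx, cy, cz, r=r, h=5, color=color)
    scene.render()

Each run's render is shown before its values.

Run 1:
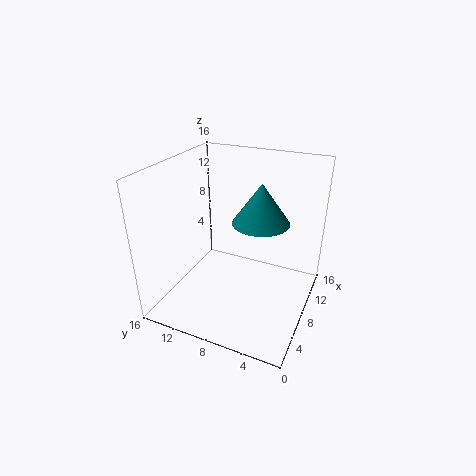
cx = 12.5; cy = 7; cz = 8; r = 3.5; color = 'teal'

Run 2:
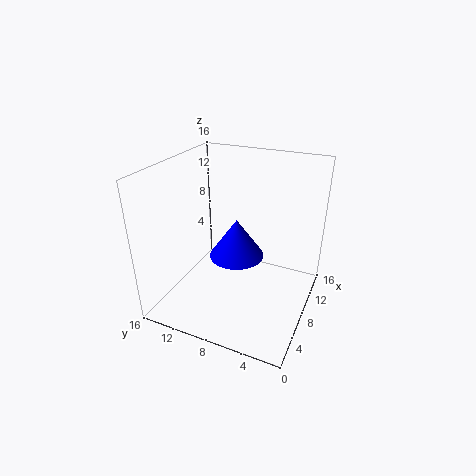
cx = 12; cy = 10; cz = 3; r = 3.5; color = 'blue'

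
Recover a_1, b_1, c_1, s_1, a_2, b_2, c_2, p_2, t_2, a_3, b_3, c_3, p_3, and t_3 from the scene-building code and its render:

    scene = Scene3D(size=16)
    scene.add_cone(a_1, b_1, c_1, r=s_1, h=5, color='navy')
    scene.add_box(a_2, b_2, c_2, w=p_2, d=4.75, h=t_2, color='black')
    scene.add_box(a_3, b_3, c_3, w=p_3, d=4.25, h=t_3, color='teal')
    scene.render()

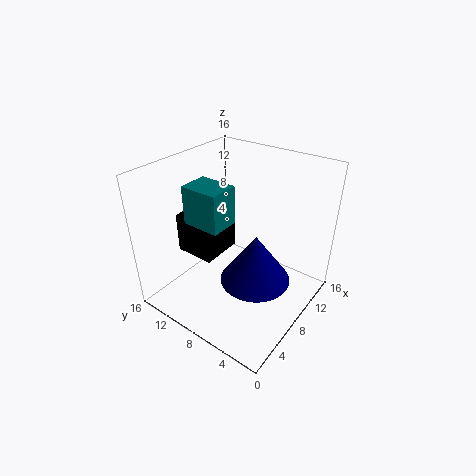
a_1 = 5.5
b_1 = 4
c_1 = 6
s_1 = 3.5
a_2 = 5.75
b_2 = 10.5
c_2 = 4.75
p_2 = 5
t_2 = 4.75
a_3 = 4.5
b_3 = 8.25
c_3 = 10
p_3 = 3.25
t_3 = 4.25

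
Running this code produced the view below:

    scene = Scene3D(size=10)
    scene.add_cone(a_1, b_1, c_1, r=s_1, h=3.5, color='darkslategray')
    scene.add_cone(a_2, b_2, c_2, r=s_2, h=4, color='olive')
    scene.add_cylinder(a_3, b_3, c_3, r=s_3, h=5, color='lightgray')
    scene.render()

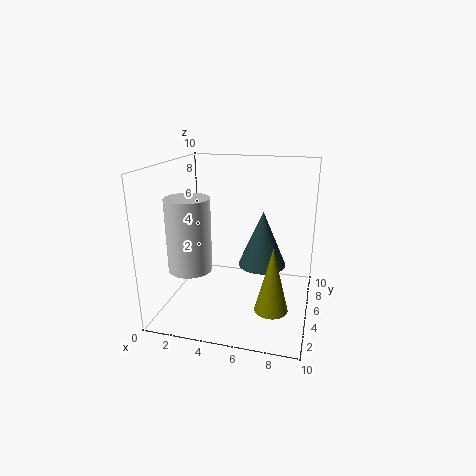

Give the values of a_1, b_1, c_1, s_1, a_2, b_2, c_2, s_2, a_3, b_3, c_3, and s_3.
a_1 = 7
b_1 = 3.5
c_1 = 4
s_1 = 1.5
a_2 = 8
b_2 = 1.5
c_2 = 2
s_2 = 1
a_3 = 2
b_3 = 3.5
c_3 = 3
s_3 = 1.5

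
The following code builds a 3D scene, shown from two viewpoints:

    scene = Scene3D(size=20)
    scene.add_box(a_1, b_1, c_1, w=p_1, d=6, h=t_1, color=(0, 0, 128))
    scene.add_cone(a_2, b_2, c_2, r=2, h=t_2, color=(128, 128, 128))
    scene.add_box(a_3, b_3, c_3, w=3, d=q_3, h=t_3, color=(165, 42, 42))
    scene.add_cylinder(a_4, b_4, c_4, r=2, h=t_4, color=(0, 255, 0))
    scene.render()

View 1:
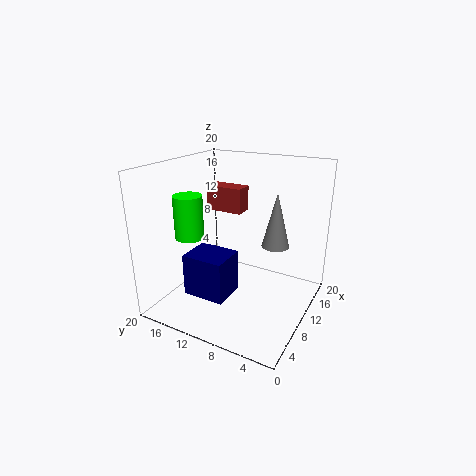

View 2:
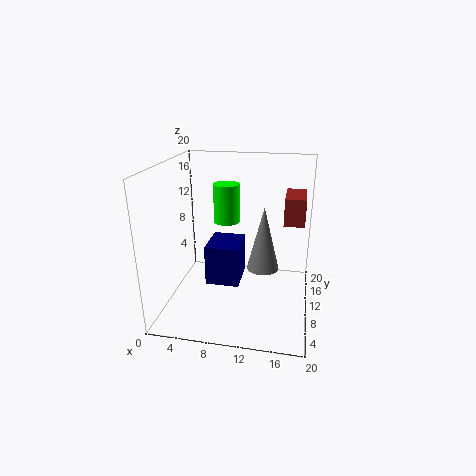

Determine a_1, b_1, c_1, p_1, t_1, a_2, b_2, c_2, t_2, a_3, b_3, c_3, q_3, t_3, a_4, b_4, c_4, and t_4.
a_1 = 5
b_1 = 10
c_1 = 2
p_1 = 5
t_1 = 6
a_2 = 14
b_2 = 6
c_2 = 8
t_2 = 8
a_3 = 16
b_3 = 13
c_3 = 11
q_3 = 6
t_3 = 4
a_4 = 7
b_4 = 16
c_4 = 10
t_4 = 6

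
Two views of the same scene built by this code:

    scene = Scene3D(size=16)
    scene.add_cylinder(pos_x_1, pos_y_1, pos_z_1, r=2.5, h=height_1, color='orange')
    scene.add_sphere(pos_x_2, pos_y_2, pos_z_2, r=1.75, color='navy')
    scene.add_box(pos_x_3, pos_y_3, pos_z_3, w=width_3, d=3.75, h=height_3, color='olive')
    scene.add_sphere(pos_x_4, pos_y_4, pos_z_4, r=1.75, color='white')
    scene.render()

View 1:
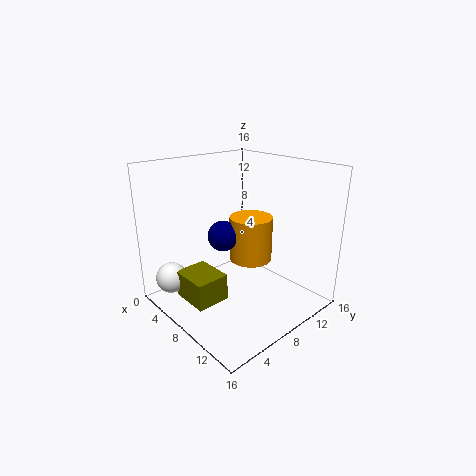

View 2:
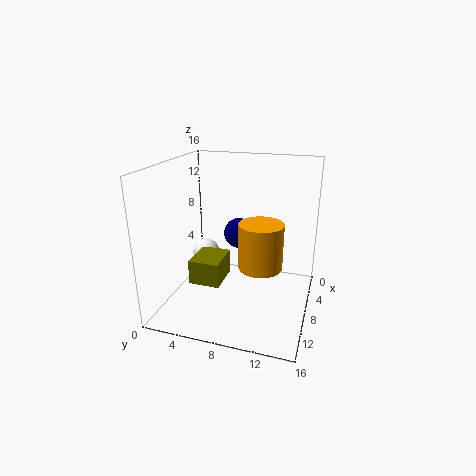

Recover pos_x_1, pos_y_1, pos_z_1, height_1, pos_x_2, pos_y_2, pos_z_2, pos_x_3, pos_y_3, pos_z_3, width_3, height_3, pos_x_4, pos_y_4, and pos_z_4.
pos_x_1 = 7.5
pos_y_1 = 10.5
pos_z_1 = 4.5
height_1 = 5.25
pos_x_2 = 6
pos_y_2 = 7.5
pos_z_2 = 7.75
pos_x_3 = 4.25
pos_y_3 = 2
pos_z_3 = 1.5
width_3 = 4.5
height_3 = 3
pos_x_4 = 3.25
pos_y_4 = 2
pos_z_4 = 3.25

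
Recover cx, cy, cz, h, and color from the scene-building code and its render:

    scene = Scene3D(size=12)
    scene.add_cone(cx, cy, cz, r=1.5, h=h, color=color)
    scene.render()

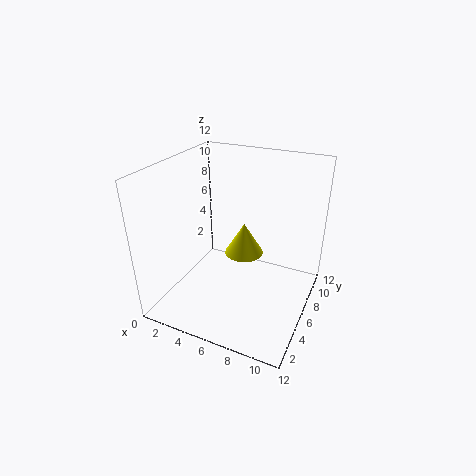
cx = 7, cy = 5, cz = 5.5, h = 2.5, color = 'yellow'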